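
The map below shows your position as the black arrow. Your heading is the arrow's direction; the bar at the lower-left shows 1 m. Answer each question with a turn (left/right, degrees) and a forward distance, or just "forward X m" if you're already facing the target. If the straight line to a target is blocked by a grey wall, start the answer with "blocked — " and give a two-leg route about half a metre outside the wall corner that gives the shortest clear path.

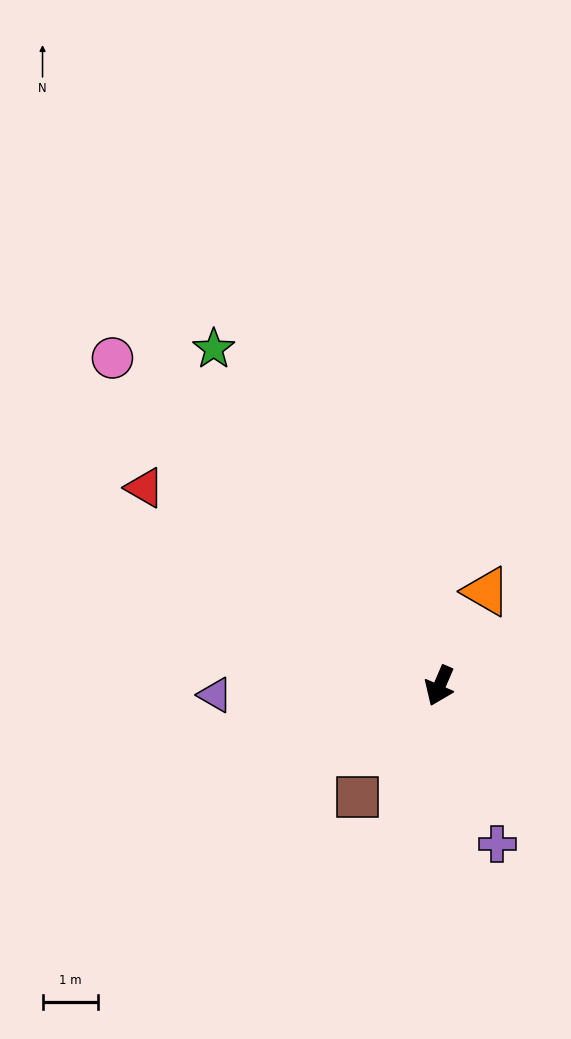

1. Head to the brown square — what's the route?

turn right 13°, forward 2.5 m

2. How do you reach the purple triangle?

turn right 64°, forward 4.1 m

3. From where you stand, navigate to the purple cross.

turn left 43°, forward 3.0 m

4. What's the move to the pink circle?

turn right 112°, forward 8.4 m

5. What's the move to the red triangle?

turn right 101°, forward 6.4 m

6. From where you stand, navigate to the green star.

turn right 123°, forward 7.3 m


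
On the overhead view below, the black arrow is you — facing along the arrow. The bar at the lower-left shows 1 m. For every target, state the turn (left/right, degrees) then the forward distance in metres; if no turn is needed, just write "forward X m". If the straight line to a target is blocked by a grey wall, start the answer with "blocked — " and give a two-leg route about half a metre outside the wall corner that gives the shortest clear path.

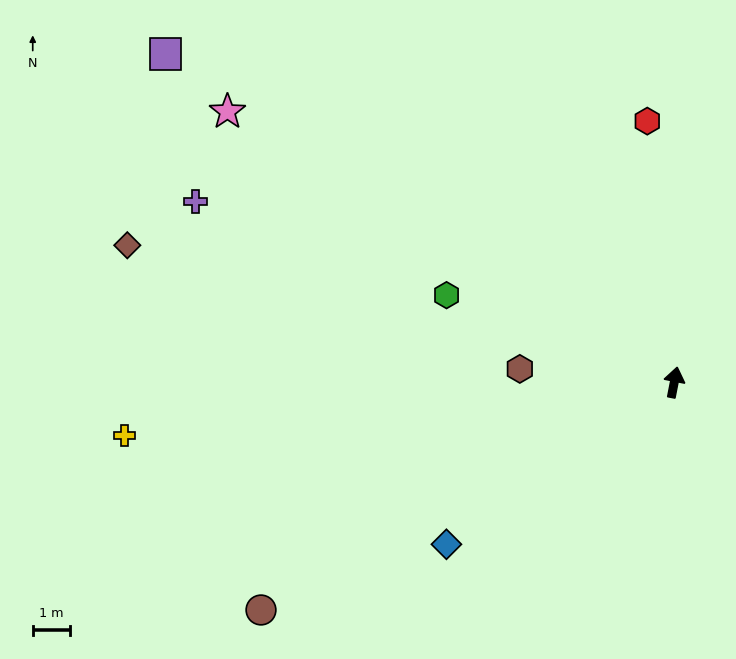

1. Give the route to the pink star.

turn left 70°, forward 13.9 m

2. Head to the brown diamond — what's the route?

turn left 87°, forward 15.0 m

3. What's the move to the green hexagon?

turn left 80°, forward 6.5 m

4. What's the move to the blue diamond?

turn left 136°, forward 7.4 m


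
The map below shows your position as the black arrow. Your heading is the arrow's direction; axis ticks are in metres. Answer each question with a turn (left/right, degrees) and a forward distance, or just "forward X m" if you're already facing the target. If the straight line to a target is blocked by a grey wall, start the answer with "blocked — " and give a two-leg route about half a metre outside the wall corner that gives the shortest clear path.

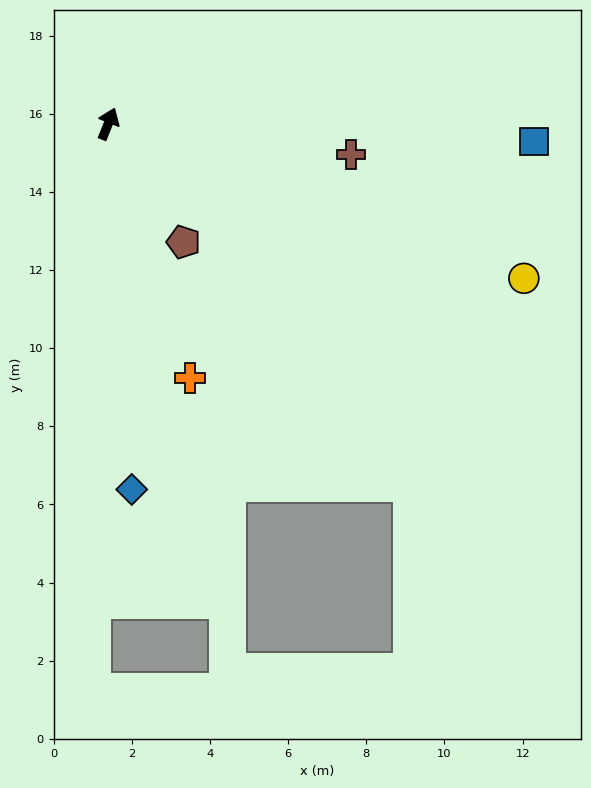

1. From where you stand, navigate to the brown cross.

turn right 75°, forward 6.3 m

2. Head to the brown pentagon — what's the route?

turn right 126°, forward 3.6 m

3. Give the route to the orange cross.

turn right 140°, forward 6.8 m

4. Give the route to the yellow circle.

turn right 88°, forward 11.3 m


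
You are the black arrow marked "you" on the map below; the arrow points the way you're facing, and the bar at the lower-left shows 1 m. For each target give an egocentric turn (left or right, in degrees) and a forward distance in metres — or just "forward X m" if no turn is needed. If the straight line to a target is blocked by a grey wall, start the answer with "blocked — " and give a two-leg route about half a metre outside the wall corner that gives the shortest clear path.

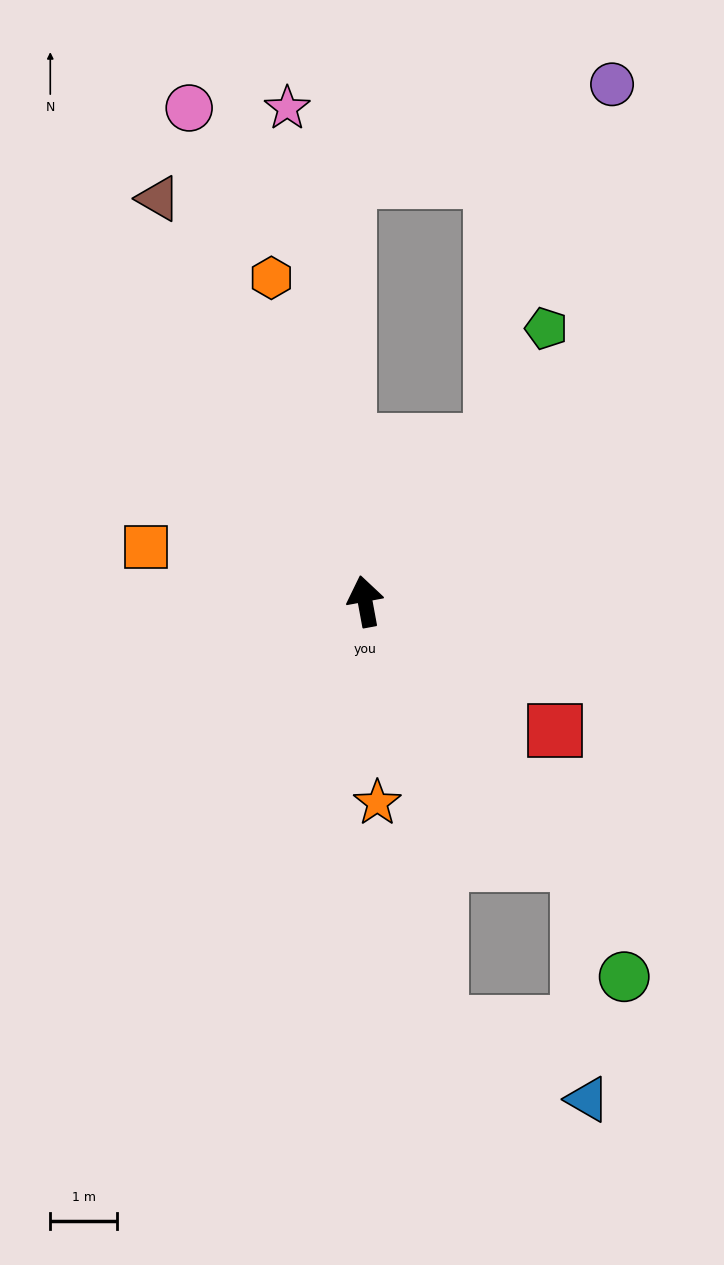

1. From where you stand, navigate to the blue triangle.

blocked — turn right 151°, forward 5.0 m, then turn right 37°, forward 3.5 m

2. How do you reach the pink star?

forward 7.4 m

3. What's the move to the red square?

turn right 135°, forward 3.4 m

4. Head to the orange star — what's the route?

turn left 173°, forward 3.0 m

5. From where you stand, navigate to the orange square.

turn left 66°, forward 3.4 m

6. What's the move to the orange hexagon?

turn left 6°, forward 5.0 m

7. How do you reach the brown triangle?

turn left 17°, forward 6.7 m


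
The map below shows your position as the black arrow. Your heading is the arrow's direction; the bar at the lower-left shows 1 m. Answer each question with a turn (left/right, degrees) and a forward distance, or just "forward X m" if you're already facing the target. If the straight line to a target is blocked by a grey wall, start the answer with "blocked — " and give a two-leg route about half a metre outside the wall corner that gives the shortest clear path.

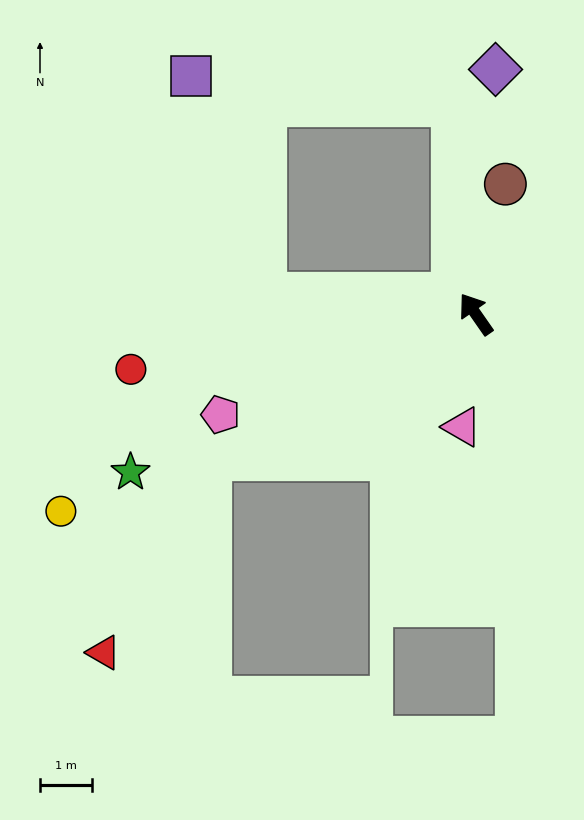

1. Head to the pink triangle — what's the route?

turn left 138°, forward 2.2 m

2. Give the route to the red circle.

turn left 64°, forward 6.8 m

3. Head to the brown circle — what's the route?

turn right 48°, forward 2.6 m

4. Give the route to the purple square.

blocked — turn left 50°, forward 4.1 m, then turn right 66°, forward 4.5 m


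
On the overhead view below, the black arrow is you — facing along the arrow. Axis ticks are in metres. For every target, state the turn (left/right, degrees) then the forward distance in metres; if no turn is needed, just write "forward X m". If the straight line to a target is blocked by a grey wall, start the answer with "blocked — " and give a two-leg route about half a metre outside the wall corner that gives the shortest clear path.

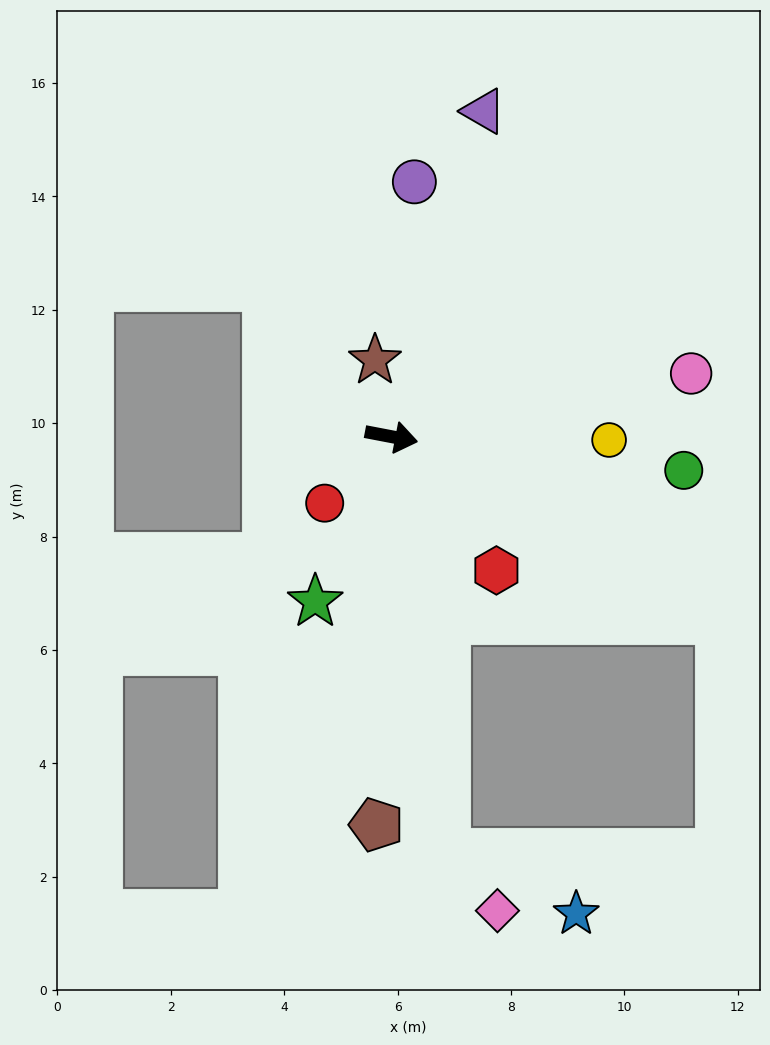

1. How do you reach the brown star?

turn left 113°, forward 1.4 m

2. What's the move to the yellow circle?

turn left 10°, forward 3.8 m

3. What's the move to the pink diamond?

blocked — turn right 72°, forward 7.4 m, then turn left 34°, forward 1.4 m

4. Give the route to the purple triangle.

turn left 85°, forward 6.0 m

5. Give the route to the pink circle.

turn left 23°, forward 5.4 m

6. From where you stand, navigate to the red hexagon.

turn right 41°, forward 3.0 m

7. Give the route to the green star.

turn right 104°, forward 3.2 m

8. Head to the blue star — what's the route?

blocked — turn right 72°, forward 7.4 m, then turn left 57°, forward 2.5 m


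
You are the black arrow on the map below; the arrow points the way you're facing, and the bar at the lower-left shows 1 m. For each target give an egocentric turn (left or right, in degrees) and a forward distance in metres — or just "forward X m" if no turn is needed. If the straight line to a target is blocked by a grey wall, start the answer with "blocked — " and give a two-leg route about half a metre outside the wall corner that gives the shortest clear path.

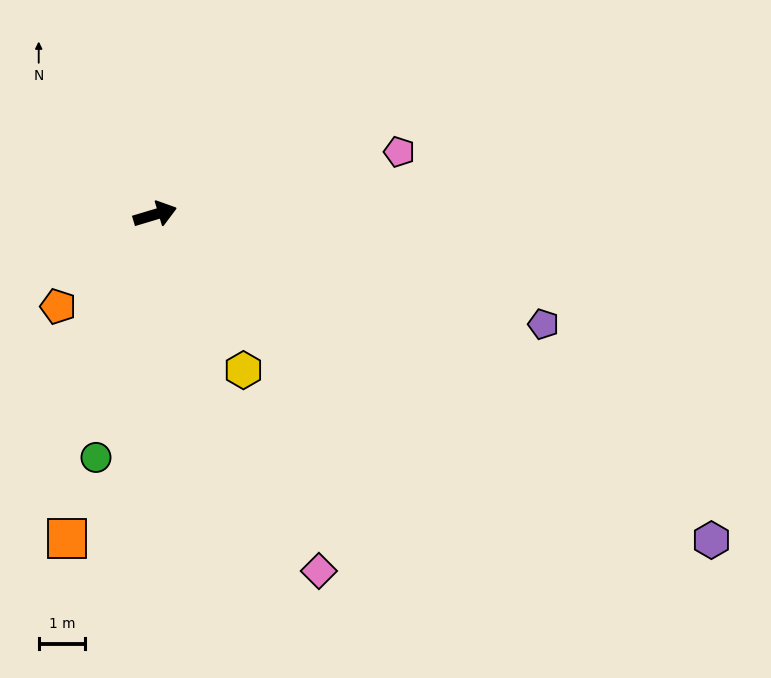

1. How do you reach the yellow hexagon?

turn right 77°, forward 3.9 m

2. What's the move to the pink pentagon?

turn right 2°, forward 5.5 m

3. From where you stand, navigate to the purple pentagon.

turn right 32°, forward 8.7 m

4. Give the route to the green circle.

turn right 120°, forward 5.4 m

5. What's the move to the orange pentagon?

turn right 153°, forward 2.9 m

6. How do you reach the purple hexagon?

turn right 47°, forward 14.0 m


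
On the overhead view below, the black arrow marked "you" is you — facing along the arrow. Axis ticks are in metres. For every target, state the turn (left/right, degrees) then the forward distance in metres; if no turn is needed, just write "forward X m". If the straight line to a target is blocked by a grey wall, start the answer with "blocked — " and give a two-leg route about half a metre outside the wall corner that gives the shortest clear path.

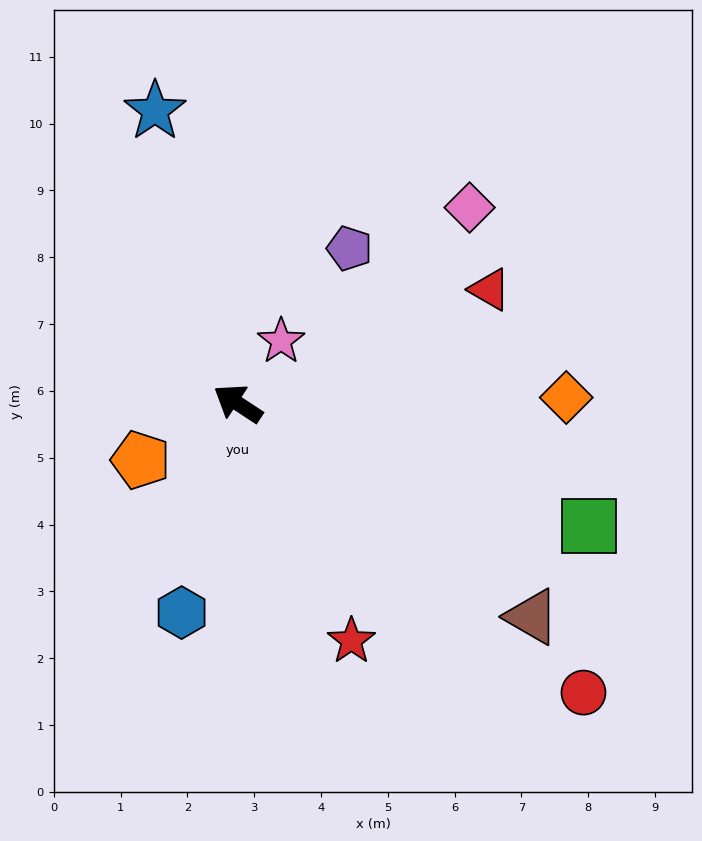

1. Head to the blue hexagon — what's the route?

turn left 108°, forward 3.2 m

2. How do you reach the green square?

turn right 166°, forward 5.6 m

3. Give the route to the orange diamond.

turn right 146°, forward 4.9 m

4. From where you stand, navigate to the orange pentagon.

turn left 63°, forward 1.7 m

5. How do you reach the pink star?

turn right 91°, forward 1.1 m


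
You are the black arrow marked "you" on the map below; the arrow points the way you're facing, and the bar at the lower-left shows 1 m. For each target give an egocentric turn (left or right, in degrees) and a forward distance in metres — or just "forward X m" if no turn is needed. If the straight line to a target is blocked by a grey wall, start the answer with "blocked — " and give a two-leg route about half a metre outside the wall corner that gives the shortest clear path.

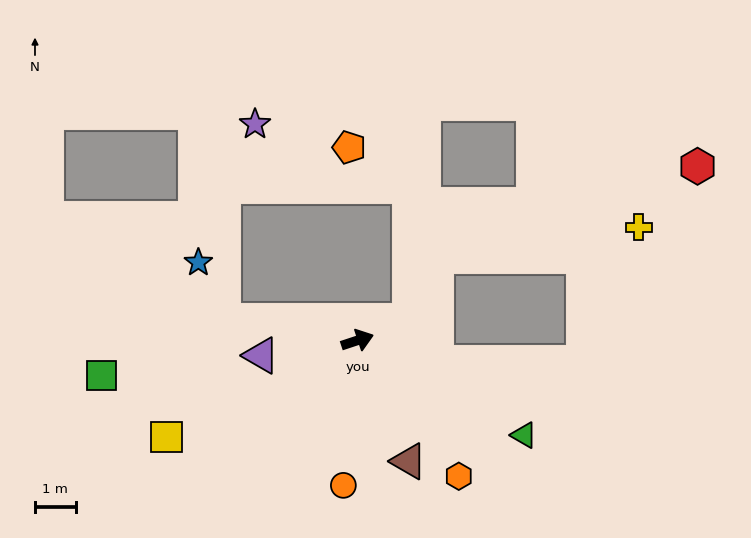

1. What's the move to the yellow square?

turn right 171°, forward 5.3 m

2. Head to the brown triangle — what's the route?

turn right 85°, forward 3.2 m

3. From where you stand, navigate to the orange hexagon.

turn right 72°, forward 4.2 m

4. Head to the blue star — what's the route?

blocked — turn left 153°, forward 3.3 m, then turn right 57°, forward 1.6 m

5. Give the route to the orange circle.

turn right 114°, forward 3.6 m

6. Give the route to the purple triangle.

turn left 171°, forward 2.4 m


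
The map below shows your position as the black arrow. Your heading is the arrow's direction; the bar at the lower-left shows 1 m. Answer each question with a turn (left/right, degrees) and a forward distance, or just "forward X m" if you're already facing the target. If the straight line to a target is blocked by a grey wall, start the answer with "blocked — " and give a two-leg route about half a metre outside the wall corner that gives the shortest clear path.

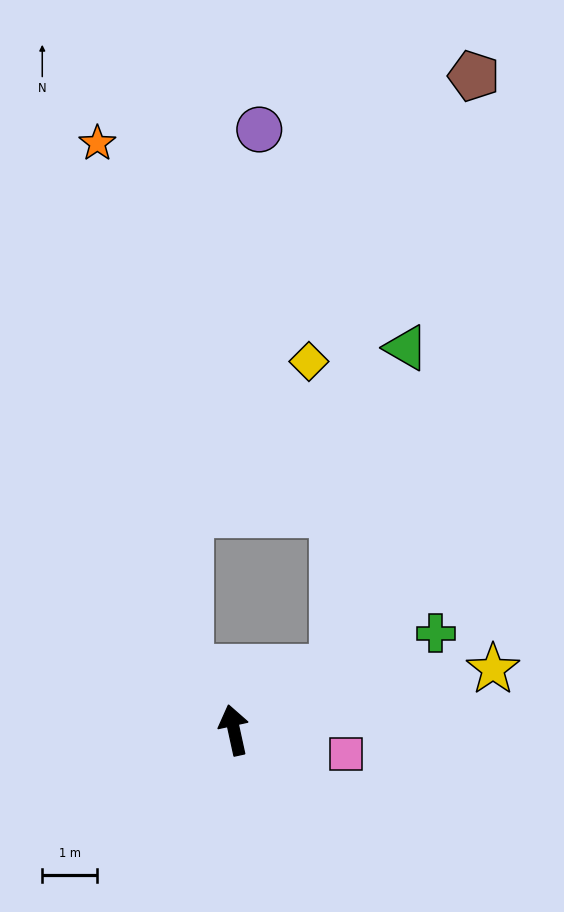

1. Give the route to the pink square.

turn right 114°, forward 2.1 m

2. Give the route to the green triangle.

blocked — turn right 70°, forward 2.1 m, then turn left 45°, forward 6.0 m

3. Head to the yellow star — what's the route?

turn right 89°, forward 4.8 m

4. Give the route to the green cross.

turn right 77°, forward 4.1 m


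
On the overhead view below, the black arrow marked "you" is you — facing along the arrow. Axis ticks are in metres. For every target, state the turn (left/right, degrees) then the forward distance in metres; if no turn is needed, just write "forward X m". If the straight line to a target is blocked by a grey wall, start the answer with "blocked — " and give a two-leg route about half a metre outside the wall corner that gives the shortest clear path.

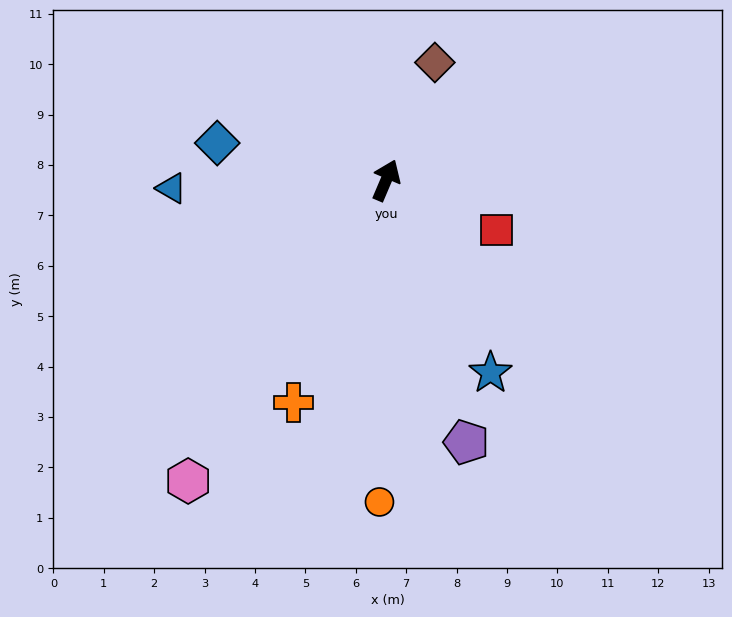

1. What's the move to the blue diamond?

turn left 101°, forward 3.4 m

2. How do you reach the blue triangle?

turn left 115°, forward 4.3 m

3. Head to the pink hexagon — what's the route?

turn left 170°, forward 7.1 m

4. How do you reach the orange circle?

turn right 158°, forward 6.4 m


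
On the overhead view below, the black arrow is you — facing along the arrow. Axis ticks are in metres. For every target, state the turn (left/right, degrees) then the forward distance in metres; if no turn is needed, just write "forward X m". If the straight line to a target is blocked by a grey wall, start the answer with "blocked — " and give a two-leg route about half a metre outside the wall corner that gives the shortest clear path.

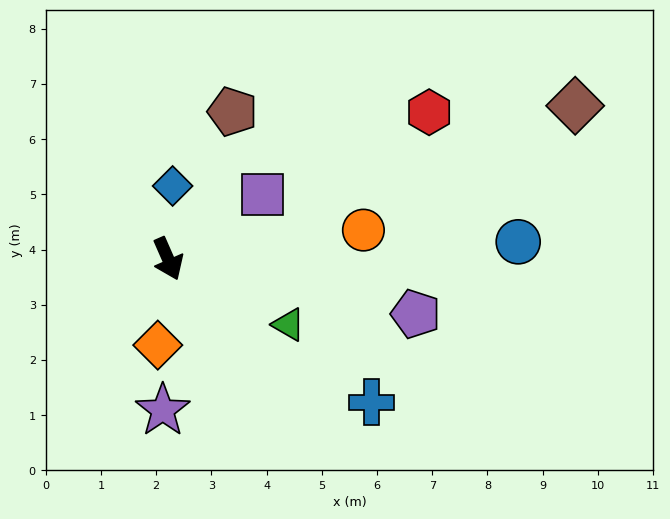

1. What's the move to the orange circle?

turn left 75°, forward 3.6 m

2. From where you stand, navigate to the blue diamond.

turn left 153°, forward 1.3 m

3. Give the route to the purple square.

turn left 101°, forward 2.1 m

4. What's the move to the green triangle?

turn left 38°, forward 2.5 m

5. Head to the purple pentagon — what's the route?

turn left 54°, forward 4.6 m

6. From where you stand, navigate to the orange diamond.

turn right 30°, forward 1.6 m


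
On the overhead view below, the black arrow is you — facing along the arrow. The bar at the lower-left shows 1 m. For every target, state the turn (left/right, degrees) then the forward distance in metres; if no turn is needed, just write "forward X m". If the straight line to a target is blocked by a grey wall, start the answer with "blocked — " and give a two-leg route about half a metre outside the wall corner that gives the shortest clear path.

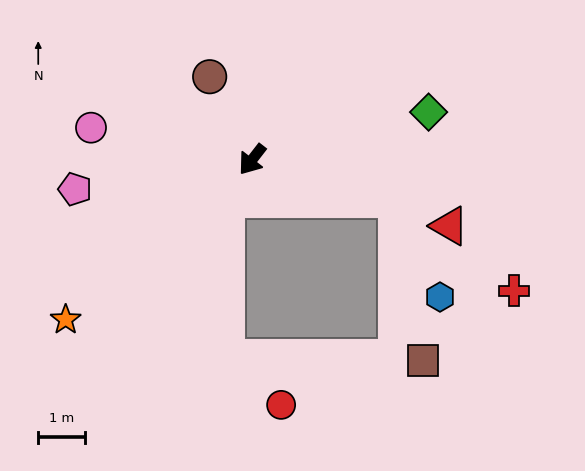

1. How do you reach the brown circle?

turn right 115°, forward 2.0 m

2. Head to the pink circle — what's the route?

turn right 63°, forward 3.5 m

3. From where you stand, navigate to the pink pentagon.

turn right 43°, forward 3.9 m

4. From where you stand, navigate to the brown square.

blocked — turn left 113°, forward 3.3 m, then turn right 66°, forward 3.6 m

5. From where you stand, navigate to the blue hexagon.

blocked — turn left 113°, forward 3.3 m, then turn right 52°, forward 2.3 m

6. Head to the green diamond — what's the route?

turn left 143°, forward 3.9 m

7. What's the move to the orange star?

turn right 12°, forward 5.3 m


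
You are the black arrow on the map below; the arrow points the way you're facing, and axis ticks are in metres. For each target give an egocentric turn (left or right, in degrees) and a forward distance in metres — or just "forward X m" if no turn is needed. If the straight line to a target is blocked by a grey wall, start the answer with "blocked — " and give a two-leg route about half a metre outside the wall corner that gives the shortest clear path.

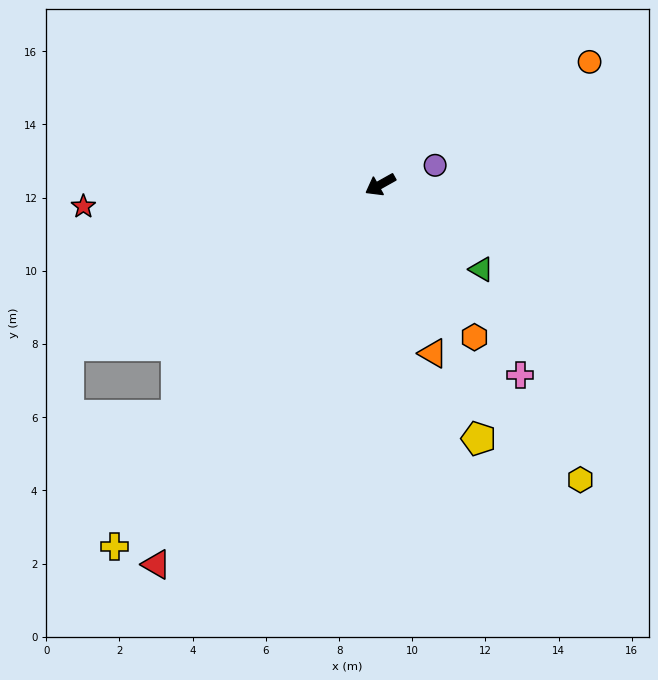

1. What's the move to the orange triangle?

turn left 78°, forward 4.8 m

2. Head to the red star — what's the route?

turn right 25°, forward 8.1 m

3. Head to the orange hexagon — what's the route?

turn left 92°, forward 4.9 m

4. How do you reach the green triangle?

turn left 111°, forward 3.6 m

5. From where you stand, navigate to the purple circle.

turn left 170°, forward 1.6 m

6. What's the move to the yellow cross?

turn left 25°, forward 12.3 m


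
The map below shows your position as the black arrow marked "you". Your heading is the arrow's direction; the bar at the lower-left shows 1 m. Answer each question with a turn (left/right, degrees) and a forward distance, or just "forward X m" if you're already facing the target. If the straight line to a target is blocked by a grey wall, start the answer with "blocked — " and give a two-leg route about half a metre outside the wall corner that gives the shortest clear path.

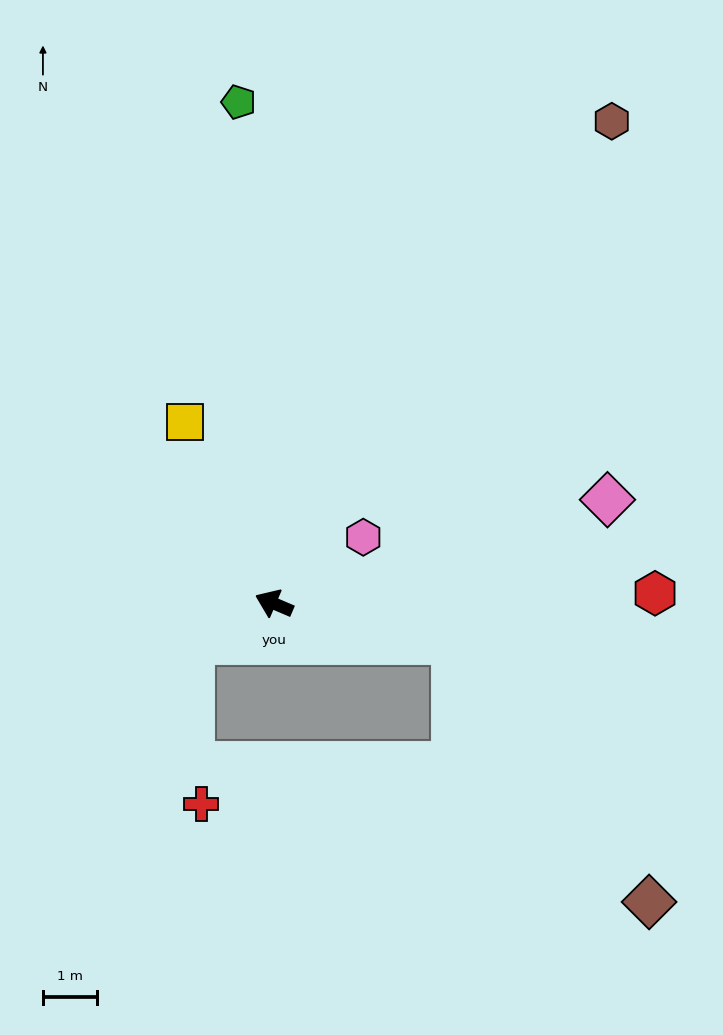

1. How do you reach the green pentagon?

turn right 63°, forward 9.4 m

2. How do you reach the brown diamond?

blocked — turn right 169°, forward 3.4 m, then turn right 41°, forward 6.1 m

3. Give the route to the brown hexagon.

turn right 102°, forward 11.0 m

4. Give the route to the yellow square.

turn right 41°, forward 3.8 m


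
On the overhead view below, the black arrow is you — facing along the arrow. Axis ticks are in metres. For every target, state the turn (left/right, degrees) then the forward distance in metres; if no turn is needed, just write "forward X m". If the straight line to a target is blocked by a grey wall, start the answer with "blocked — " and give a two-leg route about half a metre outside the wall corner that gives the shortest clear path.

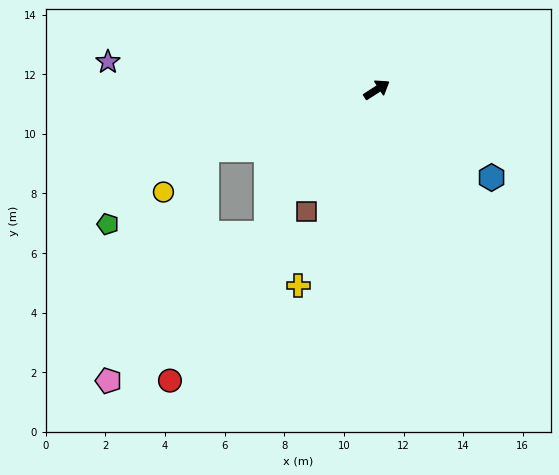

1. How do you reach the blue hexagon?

turn right 70°, forward 4.9 m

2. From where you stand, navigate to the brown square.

turn right 153°, forward 4.7 m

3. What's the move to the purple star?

turn left 141°, forward 9.1 m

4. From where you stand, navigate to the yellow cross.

turn right 144°, forward 7.1 m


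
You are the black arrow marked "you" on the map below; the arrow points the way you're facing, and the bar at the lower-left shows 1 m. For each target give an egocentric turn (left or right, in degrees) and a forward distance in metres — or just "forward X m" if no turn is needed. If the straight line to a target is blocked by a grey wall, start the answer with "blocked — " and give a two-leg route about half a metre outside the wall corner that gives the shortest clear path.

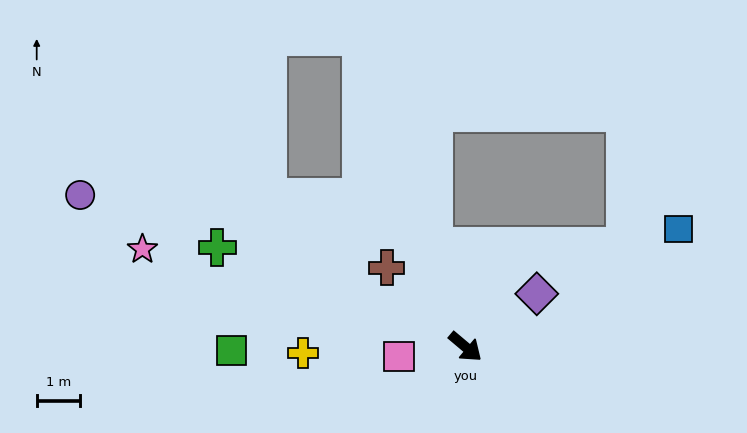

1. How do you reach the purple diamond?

turn left 77°, forward 2.0 m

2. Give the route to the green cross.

turn right 162°, forward 6.1 m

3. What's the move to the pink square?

turn right 132°, forward 1.5 m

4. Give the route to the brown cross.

turn left 175°, forward 2.5 m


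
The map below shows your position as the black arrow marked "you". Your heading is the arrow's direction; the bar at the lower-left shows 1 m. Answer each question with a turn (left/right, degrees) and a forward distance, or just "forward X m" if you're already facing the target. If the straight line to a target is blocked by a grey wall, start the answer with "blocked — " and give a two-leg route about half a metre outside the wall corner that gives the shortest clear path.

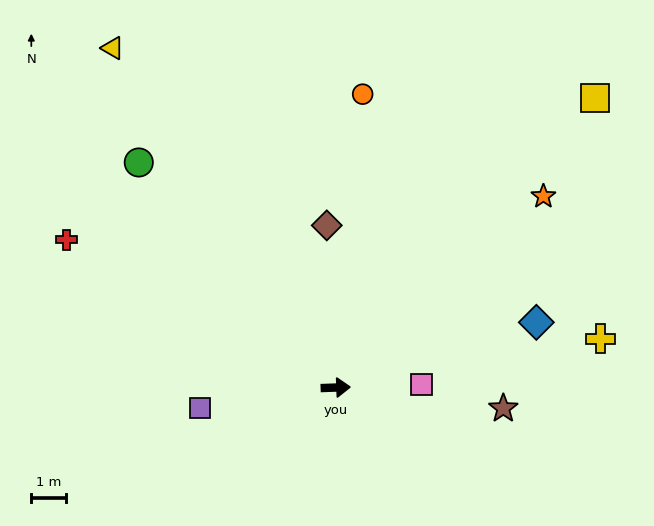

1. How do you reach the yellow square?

turn left 46°, forward 11.2 m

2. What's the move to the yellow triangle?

turn left 121°, forward 11.7 m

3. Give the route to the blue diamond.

turn left 16°, forward 6.1 m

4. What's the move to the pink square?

forward 2.5 m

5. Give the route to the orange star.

turn left 41°, forward 8.1 m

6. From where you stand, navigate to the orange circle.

turn left 83°, forward 8.5 m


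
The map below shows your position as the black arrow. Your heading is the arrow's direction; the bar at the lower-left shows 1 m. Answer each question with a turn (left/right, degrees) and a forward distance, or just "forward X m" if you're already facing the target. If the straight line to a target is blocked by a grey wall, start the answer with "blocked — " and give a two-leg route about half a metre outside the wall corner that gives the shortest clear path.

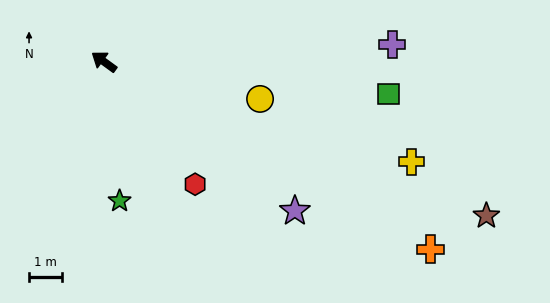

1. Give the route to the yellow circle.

turn right 157°, forward 4.9 m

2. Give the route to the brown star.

turn right 166°, forward 12.6 m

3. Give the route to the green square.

turn right 150°, forward 8.8 m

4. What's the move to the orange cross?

turn right 174°, forward 11.5 m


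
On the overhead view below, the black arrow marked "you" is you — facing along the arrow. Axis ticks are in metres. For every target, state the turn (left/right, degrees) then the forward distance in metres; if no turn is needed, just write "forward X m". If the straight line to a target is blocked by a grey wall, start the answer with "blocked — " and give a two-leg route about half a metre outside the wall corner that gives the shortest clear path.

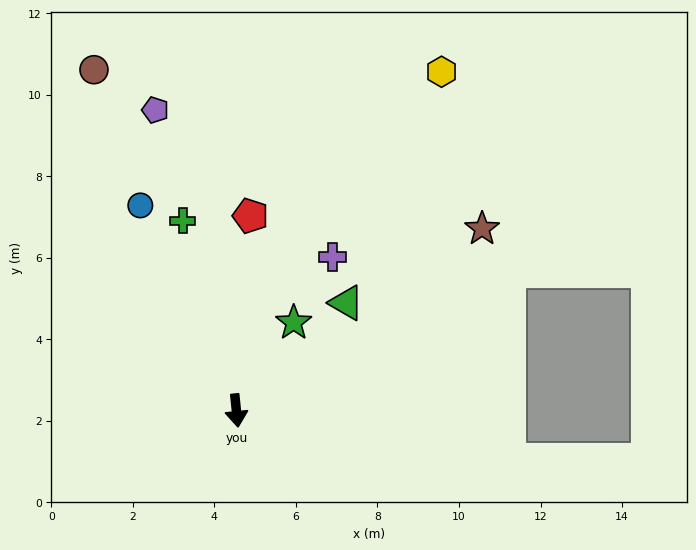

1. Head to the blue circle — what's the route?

turn right 161°, forward 5.6 m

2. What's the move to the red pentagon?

turn left 170°, forward 4.8 m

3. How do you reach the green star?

turn left 141°, forward 2.6 m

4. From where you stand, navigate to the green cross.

turn right 170°, forward 4.8 m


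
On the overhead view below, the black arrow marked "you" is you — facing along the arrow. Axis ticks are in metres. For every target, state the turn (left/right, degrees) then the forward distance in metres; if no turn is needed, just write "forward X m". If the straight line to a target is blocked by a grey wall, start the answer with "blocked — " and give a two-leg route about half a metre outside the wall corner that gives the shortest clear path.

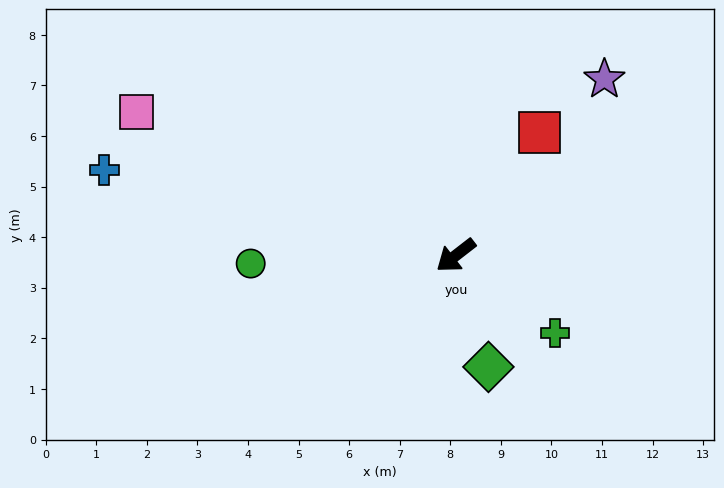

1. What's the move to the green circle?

turn right 36°, forward 4.1 m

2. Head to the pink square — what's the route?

turn right 62°, forward 6.9 m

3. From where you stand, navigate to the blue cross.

turn right 51°, forward 7.2 m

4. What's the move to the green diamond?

turn left 69°, forward 2.3 m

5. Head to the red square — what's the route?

turn right 162°, forward 2.9 m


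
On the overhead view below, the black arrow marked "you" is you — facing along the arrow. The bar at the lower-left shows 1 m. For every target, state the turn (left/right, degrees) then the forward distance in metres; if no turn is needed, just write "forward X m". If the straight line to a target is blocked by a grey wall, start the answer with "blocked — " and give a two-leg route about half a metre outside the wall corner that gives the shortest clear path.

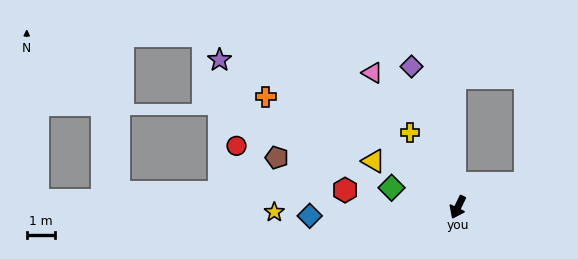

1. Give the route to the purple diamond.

turn right 136°, forward 5.2 m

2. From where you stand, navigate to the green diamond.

turn right 80°, forward 2.4 m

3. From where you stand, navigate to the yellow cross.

turn right 122°, forward 3.1 m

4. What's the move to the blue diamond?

turn right 61°, forward 5.2 m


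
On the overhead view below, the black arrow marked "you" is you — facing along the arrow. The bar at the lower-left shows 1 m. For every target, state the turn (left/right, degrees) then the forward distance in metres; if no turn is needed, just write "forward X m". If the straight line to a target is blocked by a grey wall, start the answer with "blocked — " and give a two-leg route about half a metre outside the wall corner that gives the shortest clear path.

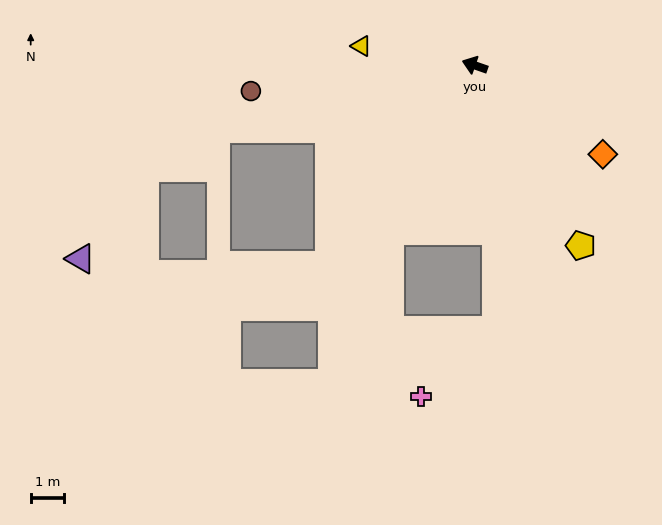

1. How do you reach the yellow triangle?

turn left 10°, forward 3.4 m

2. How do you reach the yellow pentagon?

turn left 140°, forward 6.2 m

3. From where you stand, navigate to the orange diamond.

turn left 164°, forward 4.6 m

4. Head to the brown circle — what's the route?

turn left 26°, forward 6.7 m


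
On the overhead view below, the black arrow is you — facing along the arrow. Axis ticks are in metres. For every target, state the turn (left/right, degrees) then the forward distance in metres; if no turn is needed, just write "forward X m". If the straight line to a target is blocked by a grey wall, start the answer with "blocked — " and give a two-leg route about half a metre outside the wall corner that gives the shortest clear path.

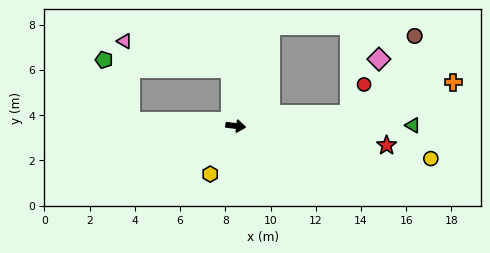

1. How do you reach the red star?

forward 6.7 m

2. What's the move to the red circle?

blocked — turn left 13°, forward 5.1 m, then turn left 58°, forward 1.5 m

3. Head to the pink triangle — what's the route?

blocked — turn left 103°, forward 2.5 m, then turn left 69°, forward 4.8 m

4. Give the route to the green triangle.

turn left 7°, forward 7.8 m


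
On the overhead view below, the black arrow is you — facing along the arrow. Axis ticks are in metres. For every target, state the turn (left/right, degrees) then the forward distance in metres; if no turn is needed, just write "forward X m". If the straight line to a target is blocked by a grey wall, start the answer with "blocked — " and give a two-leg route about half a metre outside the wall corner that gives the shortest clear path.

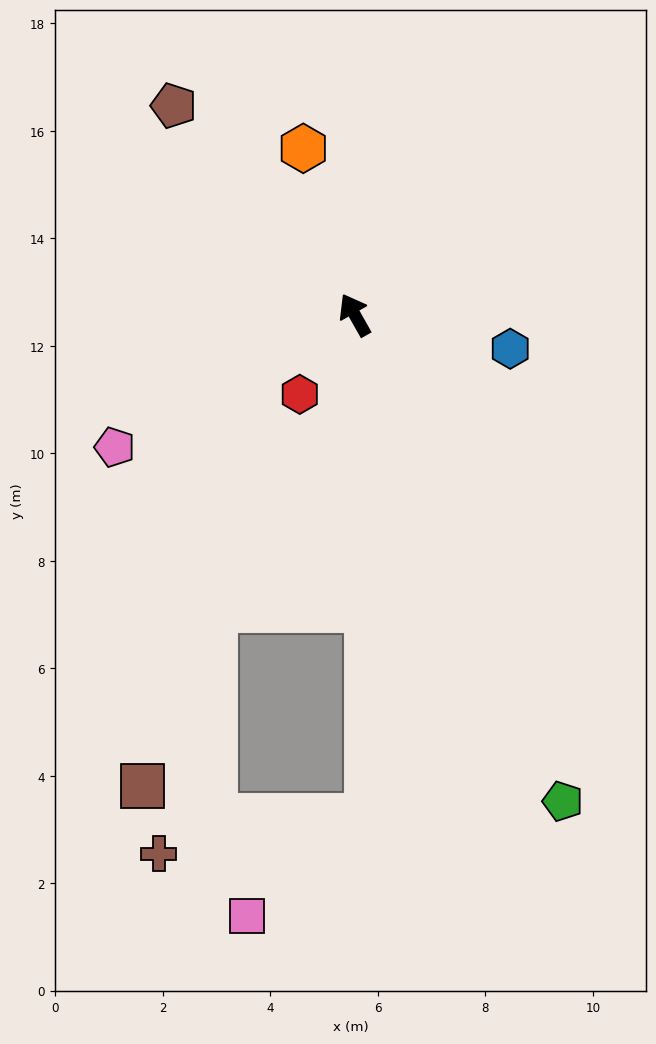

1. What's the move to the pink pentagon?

turn left 89°, forward 5.1 m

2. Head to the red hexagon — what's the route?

turn left 116°, forward 1.8 m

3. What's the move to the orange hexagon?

turn right 12°, forward 3.2 m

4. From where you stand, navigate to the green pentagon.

turn left 174°, forward 9.8 m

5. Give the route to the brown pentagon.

turn left 11°, forward 5.1 m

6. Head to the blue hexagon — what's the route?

turn right 132°, forward 3.0 m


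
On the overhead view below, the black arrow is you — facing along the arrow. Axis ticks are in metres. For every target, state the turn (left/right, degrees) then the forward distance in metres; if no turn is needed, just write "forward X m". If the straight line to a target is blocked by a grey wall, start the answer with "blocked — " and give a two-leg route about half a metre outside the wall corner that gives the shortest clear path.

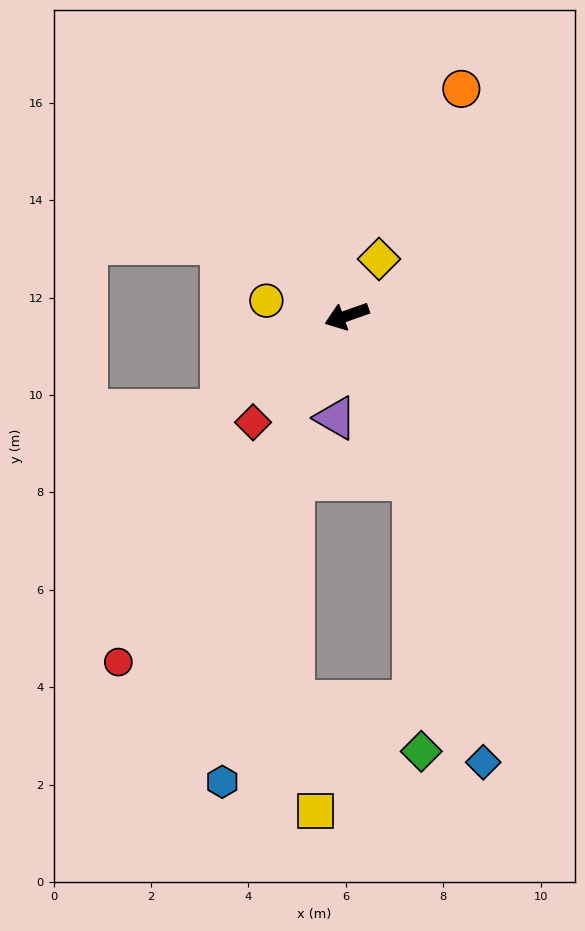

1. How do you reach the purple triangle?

turn left 64°, forward 2.1 m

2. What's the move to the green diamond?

blocked — turn left 92°, forward 3.6 m, then turn right 20°, forward 5.6 m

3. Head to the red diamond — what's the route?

turn left 29°, forward 2.9 m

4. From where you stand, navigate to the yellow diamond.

turn right 139°, forward 1.3 m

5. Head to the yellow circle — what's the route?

turn right 30°, forward 1.7 m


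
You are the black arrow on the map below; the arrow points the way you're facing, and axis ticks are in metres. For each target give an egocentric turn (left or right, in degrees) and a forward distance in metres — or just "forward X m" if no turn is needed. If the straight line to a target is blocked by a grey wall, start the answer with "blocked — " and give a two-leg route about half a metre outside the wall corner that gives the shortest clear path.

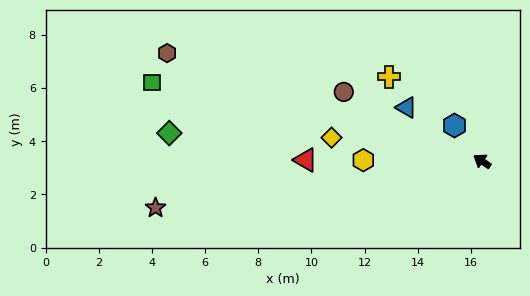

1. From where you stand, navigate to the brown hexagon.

turn left 15°, forward 12.5 m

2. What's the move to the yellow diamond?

turn left 25°, forward 5.7 m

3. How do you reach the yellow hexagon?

turn left 34°, forward 4.5 m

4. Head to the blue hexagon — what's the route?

turn right 18°, forward 1.7 m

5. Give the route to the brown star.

turn left 42°, forward 12.4 m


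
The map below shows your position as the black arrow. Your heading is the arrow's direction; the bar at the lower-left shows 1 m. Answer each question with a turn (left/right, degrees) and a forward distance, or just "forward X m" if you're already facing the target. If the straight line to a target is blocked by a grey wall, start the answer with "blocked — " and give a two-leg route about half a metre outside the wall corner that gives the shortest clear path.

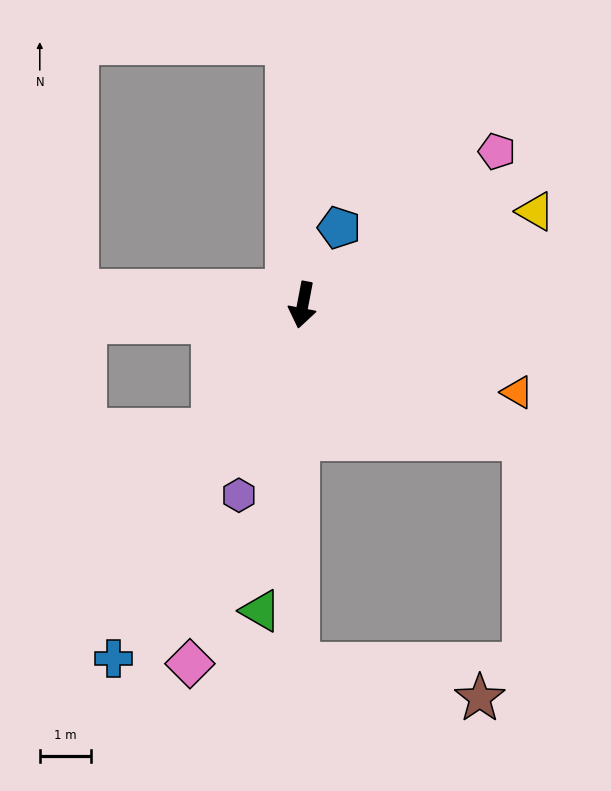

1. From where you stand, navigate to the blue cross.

turn right 17°, forward 7.9 m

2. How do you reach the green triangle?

turn left 3°, forward 6.1 m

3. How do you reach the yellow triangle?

turn left 123°, forward 4.9 m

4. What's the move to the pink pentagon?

turn left 139°, forward 4.9 m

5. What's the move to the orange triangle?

turn left 79°, forward 4.6 m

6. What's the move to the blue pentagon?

turn left 166°, forward 1.7 m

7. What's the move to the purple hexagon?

turn right 8°, forward 3.9 m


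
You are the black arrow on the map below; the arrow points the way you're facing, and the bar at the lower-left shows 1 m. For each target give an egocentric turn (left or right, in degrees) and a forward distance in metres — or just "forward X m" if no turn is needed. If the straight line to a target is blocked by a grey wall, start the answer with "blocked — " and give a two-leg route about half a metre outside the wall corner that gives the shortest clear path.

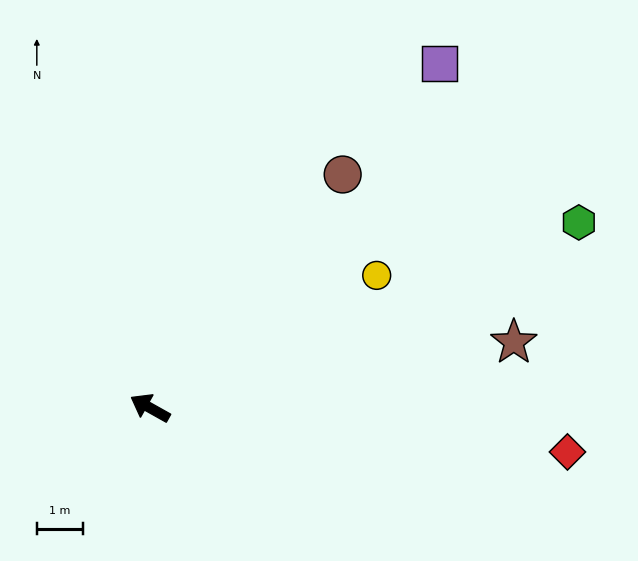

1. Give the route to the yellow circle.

turn right 120°, forward 5.7 m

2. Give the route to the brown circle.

turn right 100°, forward 6.5 m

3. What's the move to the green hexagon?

turn right 127°, forward 10.1 m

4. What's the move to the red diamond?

turn right 157°, forward 9.0 m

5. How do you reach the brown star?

turn right 140°, forward 8.0 m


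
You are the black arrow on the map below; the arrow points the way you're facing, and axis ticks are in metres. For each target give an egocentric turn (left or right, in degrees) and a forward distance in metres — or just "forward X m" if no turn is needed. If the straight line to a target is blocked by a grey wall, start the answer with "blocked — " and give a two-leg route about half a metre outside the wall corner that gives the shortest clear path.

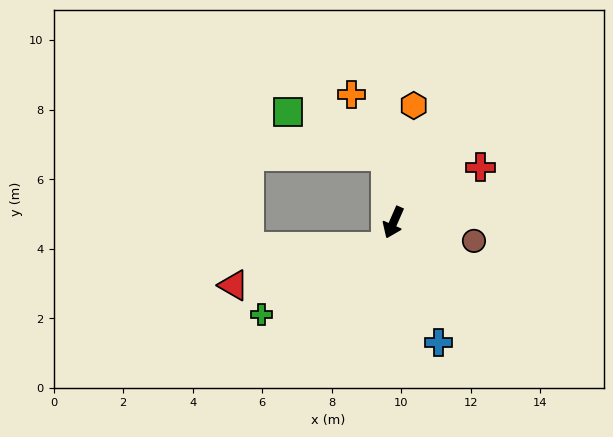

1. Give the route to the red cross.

turn left 146°, forward 3.0 m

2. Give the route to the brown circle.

turn left 101°, forward 2.4 m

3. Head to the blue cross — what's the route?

turn left 44°, forward 3.7 m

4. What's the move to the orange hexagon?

turn right 166°, forward 3.4 m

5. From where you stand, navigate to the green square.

blocked — turn right 150°, forward 1.9 m, then turn left 59°, forward 3.1 m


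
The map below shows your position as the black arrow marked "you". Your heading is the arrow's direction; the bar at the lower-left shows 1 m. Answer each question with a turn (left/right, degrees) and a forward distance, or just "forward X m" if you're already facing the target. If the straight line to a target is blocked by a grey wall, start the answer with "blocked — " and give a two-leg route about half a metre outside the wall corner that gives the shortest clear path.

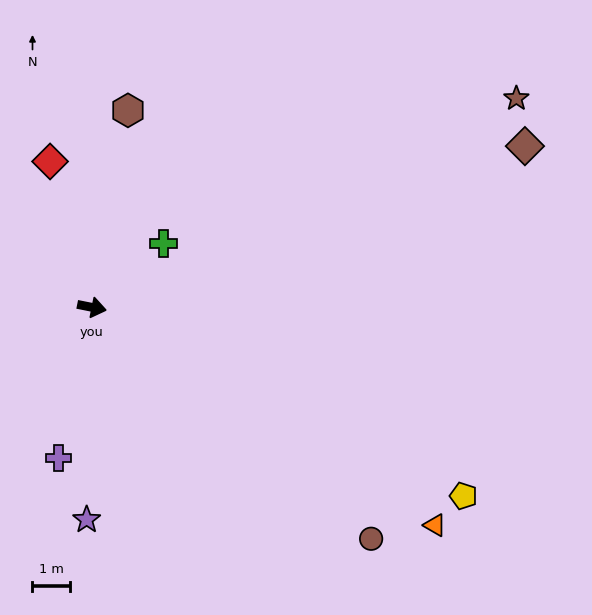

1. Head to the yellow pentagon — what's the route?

turn right 16°, forward 11.3 m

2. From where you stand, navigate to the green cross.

turn left 53°, forward 2.6 m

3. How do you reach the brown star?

turn left 38°, forward 12.8 m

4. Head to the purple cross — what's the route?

turn right 91°, forward 4.2 m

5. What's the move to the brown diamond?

turn left 32°, forward 12.5 m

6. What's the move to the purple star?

turn right 80°, forward 5.7 m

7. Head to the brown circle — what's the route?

turn right 28°, forward 9.8 m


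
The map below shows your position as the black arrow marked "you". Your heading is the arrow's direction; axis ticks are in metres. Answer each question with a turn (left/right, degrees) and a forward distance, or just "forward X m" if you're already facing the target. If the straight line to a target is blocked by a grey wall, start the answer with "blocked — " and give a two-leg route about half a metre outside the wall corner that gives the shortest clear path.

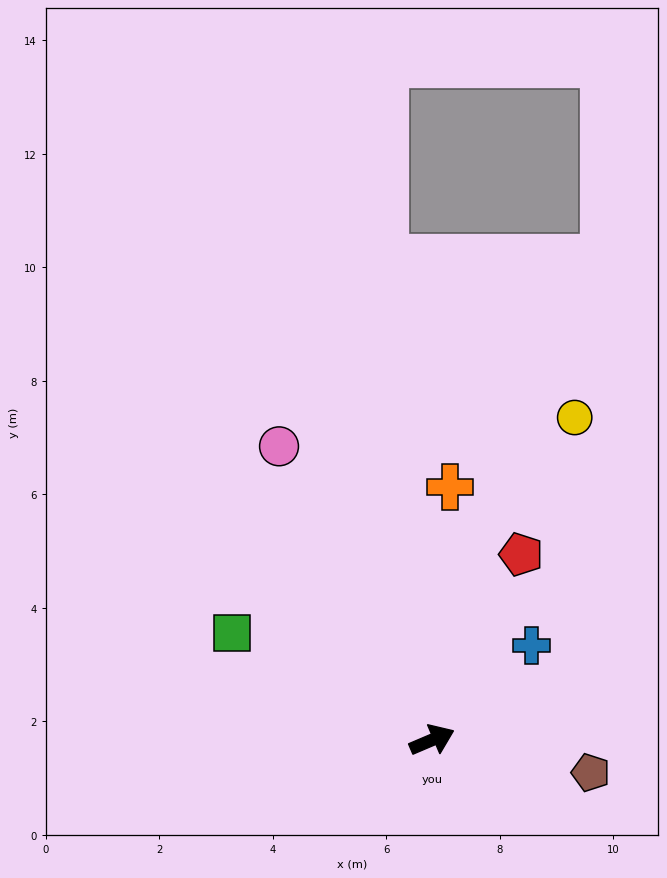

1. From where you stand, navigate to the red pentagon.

turn left 41°, forward 3.6 m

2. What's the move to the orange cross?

turn left 63°, forward 4.5 m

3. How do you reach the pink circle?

turn left 94°, forward 5.8 m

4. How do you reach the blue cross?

turn left 21°, forward 2.4 m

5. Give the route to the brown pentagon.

turn right 35°, forward 2.9 m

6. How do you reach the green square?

turn left 129°, forward 4.0 m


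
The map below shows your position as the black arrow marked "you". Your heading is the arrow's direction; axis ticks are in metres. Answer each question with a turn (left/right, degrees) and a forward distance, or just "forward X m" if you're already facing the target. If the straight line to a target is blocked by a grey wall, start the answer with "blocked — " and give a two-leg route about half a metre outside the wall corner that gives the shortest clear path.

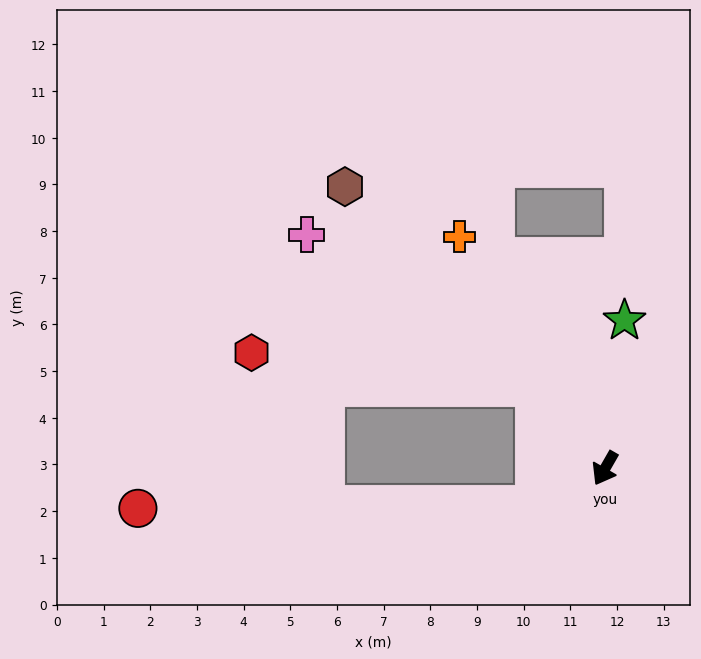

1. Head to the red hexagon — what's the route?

blocked — turn right 109°, forward 2.3 m, then turn left 42°, forward 6.1 m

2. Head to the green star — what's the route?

turn right 158°, forward 3.2 m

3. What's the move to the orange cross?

turn right 118°, forward 5.9 m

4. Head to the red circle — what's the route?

blocked — turn right 33°, forward 1.7 m, then turn right 27°, forward 8.5 m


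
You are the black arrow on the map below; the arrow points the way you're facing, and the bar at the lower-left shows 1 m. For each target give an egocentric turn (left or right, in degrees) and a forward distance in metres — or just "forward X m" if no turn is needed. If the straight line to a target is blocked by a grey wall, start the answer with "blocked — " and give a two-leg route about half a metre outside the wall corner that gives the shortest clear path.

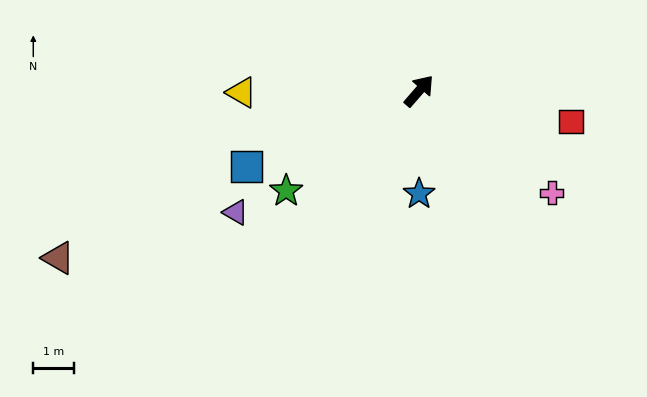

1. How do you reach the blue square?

turn left 155°, forward 4.6 m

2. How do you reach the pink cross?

turn right 87°, forward 4.1 m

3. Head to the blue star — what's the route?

turn right 139°, forward 2.5 m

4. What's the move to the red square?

turn right 60°, forward 3.8 m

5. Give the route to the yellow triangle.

turn left 131°, forward 4.4 m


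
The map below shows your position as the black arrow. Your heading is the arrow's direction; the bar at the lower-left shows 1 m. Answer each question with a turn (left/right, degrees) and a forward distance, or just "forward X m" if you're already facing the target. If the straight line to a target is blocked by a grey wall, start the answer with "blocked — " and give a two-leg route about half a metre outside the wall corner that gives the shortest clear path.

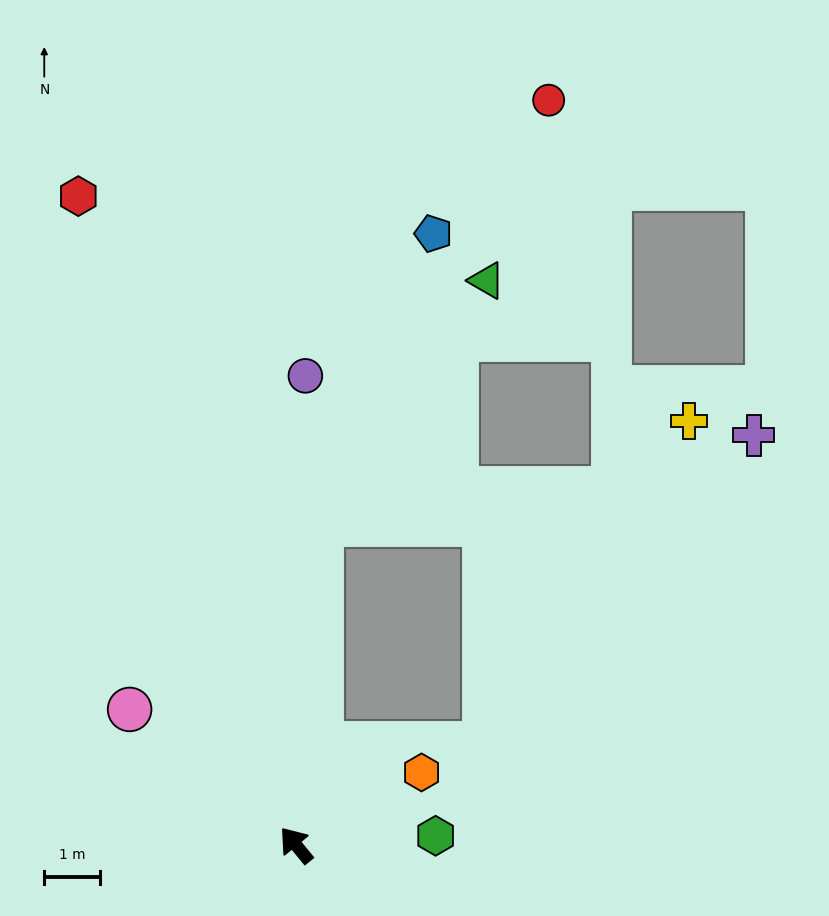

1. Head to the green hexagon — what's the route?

turn right 126°, forward 2.5 m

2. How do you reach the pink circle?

turn left 11°, forward 3.9 m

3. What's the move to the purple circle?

turn right 40°, forward 8.5 m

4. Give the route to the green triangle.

blocked — turn right 44°, forward 5.8 m, then turn right 30°, forward 5.3 m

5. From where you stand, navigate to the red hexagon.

turn right 21°, forward 12.3 m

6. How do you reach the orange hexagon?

turn right 99°, forward 2.6 m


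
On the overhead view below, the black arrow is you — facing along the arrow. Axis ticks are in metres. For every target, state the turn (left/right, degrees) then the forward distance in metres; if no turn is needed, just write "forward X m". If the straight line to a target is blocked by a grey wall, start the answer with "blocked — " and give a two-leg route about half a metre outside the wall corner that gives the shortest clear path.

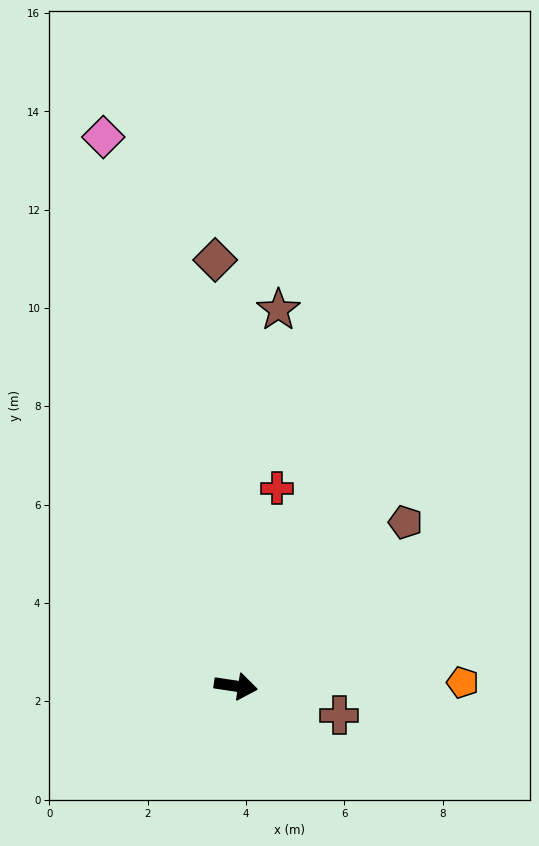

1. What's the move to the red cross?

turn left 87°, forward 4.1 m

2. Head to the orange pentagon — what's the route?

turn left 9°, forward 4.6 m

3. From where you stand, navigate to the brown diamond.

turn left 101°, forward 8.7 m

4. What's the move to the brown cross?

turn right 7°, forward 2.2 m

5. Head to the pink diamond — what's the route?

turn left 112°, forward 11.5 m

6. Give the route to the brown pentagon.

turn left 53°, forward 4.8 m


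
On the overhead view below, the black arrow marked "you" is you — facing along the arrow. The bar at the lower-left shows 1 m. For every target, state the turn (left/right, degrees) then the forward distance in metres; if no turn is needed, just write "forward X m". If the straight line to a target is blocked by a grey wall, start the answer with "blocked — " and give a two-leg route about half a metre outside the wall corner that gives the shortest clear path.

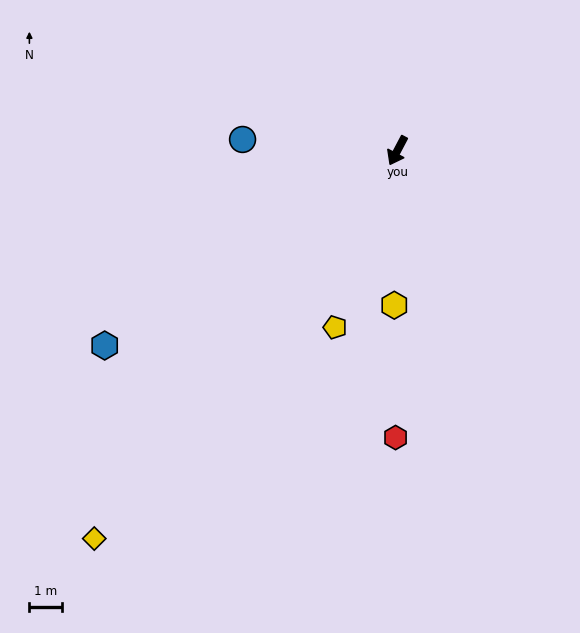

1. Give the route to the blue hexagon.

turn right 28°, forward 10.7 m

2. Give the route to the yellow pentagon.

turn left 8°, forward 5.7 m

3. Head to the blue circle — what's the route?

turn right 66°, forward 4.7 m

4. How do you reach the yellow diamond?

turn right 10°, forward 14.9 m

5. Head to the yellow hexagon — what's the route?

turn left 27°, forward 4.7 m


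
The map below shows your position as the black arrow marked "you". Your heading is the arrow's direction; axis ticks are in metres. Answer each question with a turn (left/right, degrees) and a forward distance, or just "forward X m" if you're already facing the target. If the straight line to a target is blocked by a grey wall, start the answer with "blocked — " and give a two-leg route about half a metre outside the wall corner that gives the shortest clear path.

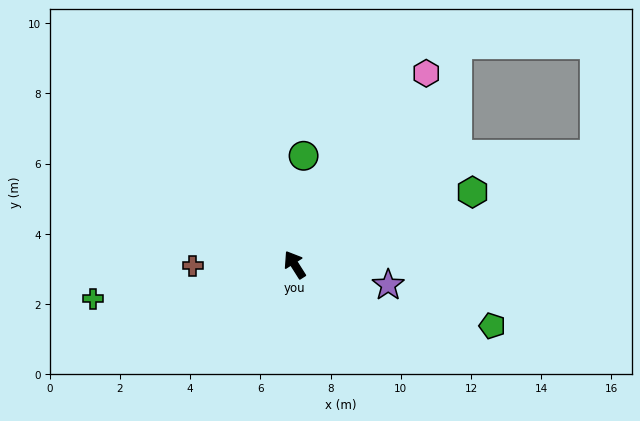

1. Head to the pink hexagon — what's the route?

turn right 67°, forward 6.6 m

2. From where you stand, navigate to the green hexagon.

turn right 100°, forward 5.5 m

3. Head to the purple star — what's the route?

turn right 135°, forward 2.7 m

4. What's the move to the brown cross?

turn left 58°, forward 2.9 m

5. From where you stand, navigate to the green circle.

turn right 37°, forward 3.1 m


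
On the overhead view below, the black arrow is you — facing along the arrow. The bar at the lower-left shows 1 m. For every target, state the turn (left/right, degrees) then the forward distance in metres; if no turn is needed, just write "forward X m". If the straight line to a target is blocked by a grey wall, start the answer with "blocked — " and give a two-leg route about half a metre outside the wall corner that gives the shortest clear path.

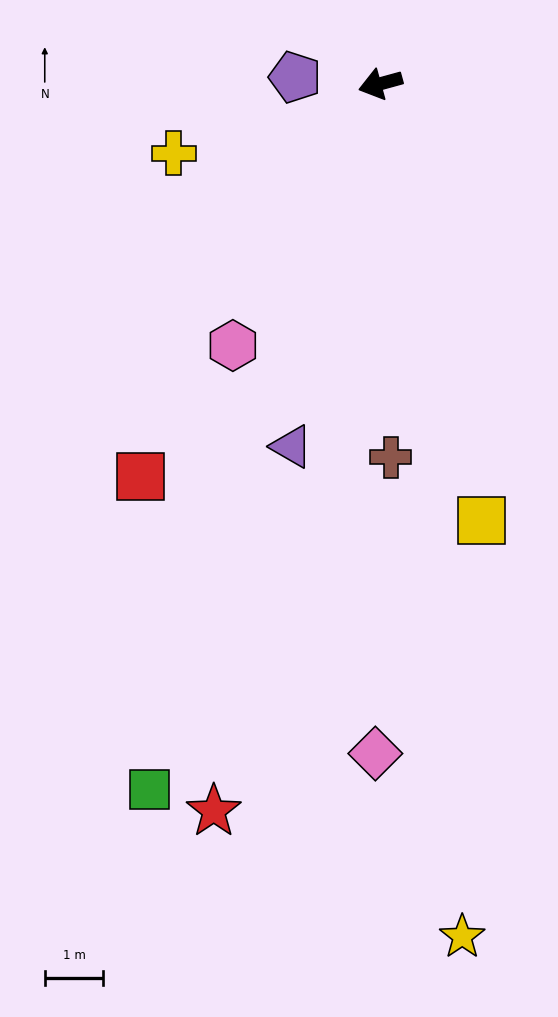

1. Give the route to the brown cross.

turn left 76°, forward 6.4 m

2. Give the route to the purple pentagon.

turn right 20°, forward 1.5 m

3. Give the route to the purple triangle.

turn left 61°, forward 6.4 m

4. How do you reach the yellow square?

turn left 88°, forward 7.6 m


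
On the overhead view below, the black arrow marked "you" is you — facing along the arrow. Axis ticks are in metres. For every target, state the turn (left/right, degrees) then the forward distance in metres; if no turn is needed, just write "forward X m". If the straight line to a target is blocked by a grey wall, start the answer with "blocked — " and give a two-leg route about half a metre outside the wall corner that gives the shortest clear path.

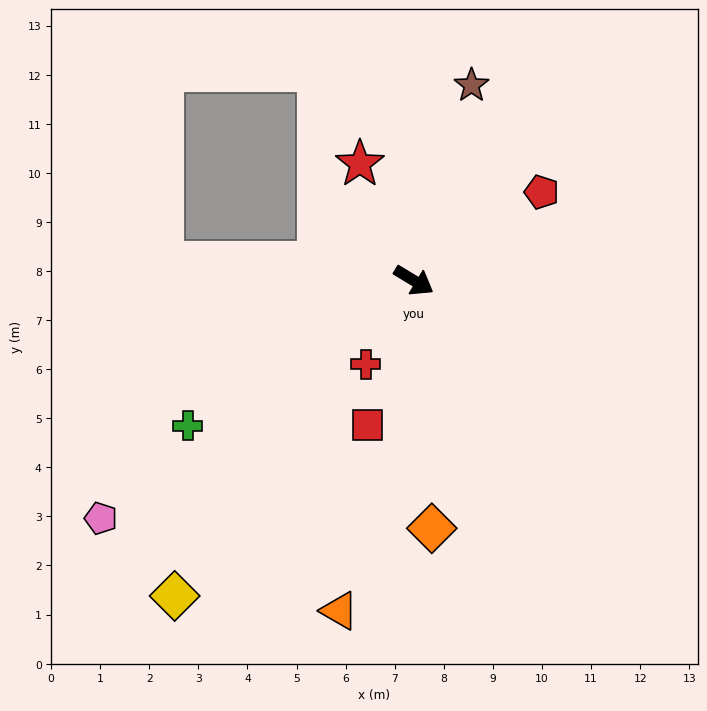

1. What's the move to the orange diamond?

turn right 55°, forward 5.1 m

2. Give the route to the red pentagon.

turn left 66°, forward 3.2 m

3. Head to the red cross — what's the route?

turn right 89°, forward 2.0 m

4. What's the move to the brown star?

turn left 105°, forward 4.1 m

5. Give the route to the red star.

turn left 146°, forward 2.6 m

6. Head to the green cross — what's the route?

turn right 116°, forward 5.5 m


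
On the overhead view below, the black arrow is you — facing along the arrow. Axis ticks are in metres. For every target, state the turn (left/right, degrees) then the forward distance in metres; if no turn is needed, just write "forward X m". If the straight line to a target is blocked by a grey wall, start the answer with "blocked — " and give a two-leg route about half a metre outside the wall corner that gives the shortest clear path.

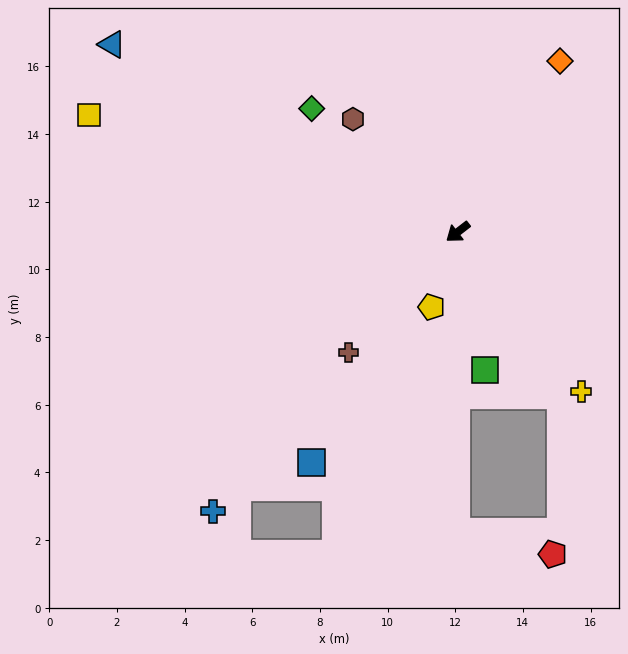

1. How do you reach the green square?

turn left 63°, forward 4.2 m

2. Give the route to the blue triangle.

turn right 66°, forward 11.6 m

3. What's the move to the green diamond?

turn right 78°, forward 5.7 m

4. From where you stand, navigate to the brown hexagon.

turn right 85°, forward 4.6 m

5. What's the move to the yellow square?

turn right 55°, forward 11.4 m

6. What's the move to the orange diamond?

turn right 159°, forward 5.9 m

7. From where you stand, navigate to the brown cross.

turn left 10°, forward 4.8 m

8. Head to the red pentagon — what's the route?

blocked — turn left 52°, forward 8.9 m, then turn left 78°, forward 2.9 m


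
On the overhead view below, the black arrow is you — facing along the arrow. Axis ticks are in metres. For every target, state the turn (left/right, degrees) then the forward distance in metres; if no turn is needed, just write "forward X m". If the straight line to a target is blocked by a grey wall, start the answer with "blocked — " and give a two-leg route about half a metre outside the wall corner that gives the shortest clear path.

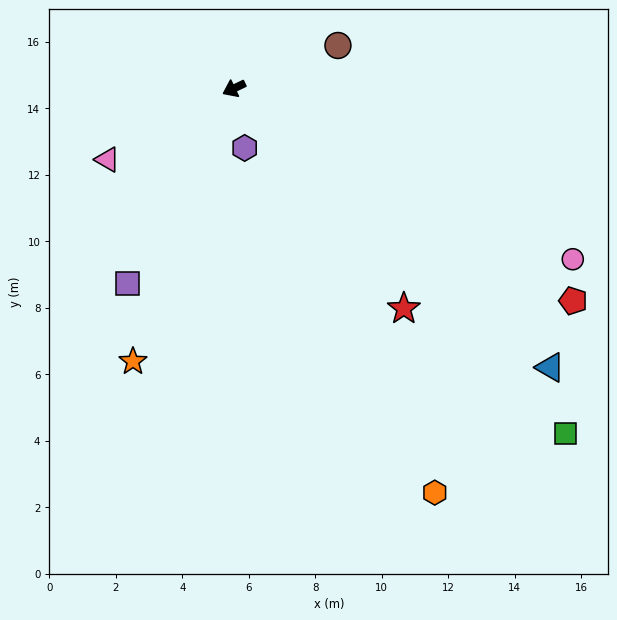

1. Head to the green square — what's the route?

turn left 108°, forward 14.4 m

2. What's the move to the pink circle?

turn left 128°, forward 11.4 m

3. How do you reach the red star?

turn left 102°, forward 8.4 m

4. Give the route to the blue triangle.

turn left 113°, forward 12.7 m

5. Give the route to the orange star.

turn left 44°, forward 8.8 m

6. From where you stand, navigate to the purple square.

turn left 36°, forward 6.7 m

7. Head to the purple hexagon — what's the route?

turn left 75°, forward 1.8 m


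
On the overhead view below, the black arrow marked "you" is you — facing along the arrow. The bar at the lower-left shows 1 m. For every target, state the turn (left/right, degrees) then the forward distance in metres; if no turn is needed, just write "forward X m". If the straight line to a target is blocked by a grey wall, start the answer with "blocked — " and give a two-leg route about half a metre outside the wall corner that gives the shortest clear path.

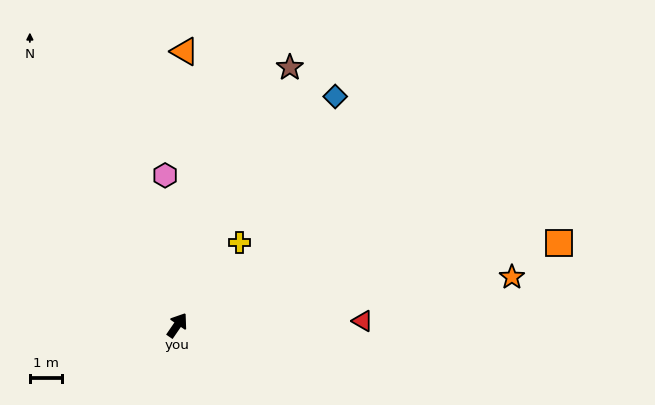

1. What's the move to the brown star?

turn left 11°, forward 8.8 m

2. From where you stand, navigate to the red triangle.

turn right 54°, forward 5.8 m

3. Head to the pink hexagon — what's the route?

turn left 39°, forward 4.7 m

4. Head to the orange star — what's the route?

turn right 47°, forward 10.6 m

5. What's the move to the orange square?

turn right 43°, forward 12.3 m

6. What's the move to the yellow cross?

turn right 2°, forward 3.3 m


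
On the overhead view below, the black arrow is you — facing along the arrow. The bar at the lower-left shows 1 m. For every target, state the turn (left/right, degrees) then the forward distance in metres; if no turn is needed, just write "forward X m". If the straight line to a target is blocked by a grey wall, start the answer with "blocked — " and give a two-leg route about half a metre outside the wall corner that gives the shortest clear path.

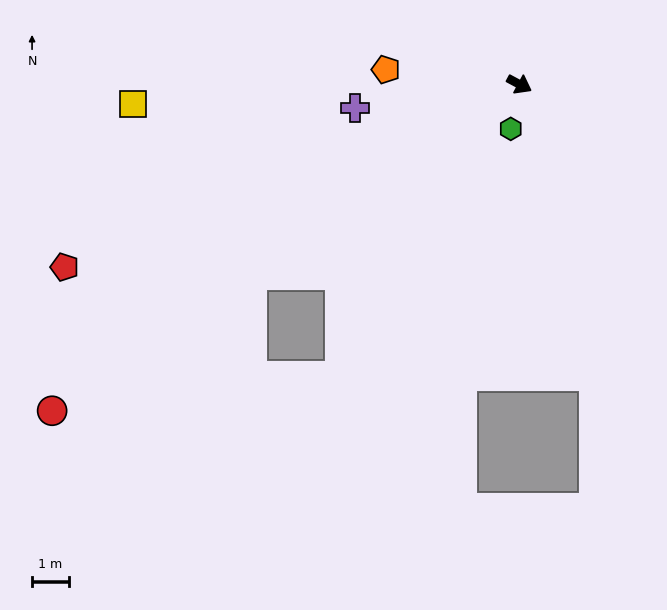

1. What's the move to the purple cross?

turn right 144°, forward 4.5 m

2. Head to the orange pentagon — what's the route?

turn right 158°, forward 3.7 m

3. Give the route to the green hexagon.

turn right 73°, forward 1.2 m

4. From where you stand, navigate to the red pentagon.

turn right 130°, forward 13.4 m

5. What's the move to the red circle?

turn right 117°, forward 15.6 m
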